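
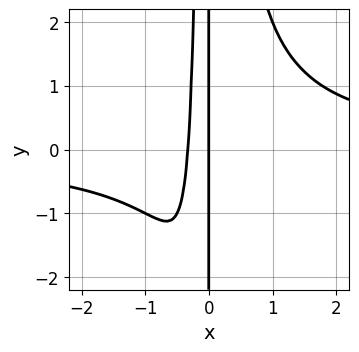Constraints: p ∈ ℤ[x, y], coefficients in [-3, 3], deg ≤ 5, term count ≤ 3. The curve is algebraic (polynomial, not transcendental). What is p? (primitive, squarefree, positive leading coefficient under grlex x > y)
2*x^3*y - 3*x^2 - x

1. The degree is 4 — the shape is more complex than any degree-3 curve.
2. From the visible intercepts: every point of the y-axis in the box is on the curve; it crosses the x-axis at the gridline x = 0.
3. These observations pin down the coefficients.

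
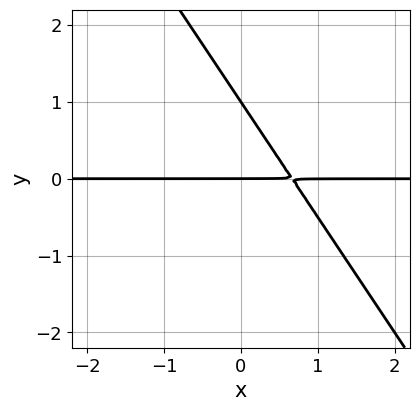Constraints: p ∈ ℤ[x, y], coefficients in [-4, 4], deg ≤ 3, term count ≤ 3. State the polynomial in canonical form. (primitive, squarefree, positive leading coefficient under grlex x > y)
First, the degree is 2 — the shape is more complex than any degree-1 curve.
Then, checking where it meets the axes: the y-axis gridline crossings are at y ∈ {0, 1}; every point of the x-axis in the box is on the curve.
Finally, fitting integer coefficients to these (and the overall shape) gives p.

3*x*y + 2*y^2 - 2*y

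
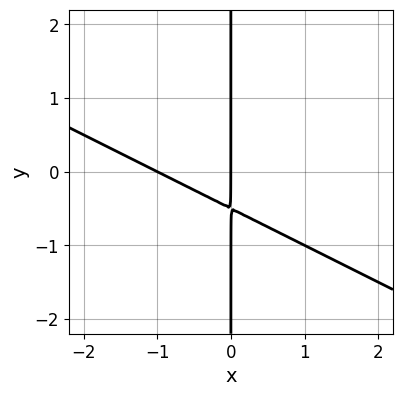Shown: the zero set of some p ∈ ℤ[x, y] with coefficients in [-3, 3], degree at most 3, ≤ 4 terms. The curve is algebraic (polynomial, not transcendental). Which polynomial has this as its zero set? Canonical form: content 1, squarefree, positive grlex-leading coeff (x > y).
x^2 + 2*x*y + x

(a) Degree: a generic line meets the curve in up to 2 points, so deg p = 2.
(b) Reading off the gridlines: the x-axis gridline crossings are at x ∈ {-1, 0}; every point of the y-axis in the box is on the curve.
(c) Fitting integer coefficients to these (and the overall shape) gives p.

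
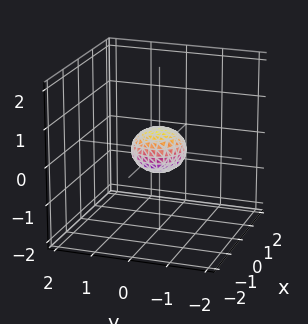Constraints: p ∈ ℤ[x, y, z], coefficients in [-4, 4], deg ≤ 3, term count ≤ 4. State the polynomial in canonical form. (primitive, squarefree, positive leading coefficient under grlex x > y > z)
2*x^2 + 2*y^2 + 3*z^2 - 1

The degree is 2 — bounded and convex; a quadric.
Symmetries: rotational symmetry about the z-axis ⇒ p depends on x, y only through x² + y²; it's symmetric under z → −z, forcing even powers of z.
Reading off the gridlines: a circular section at z = 0 has radius between 0 and 1.
The integer polynomial consistent with all of this is the stated p.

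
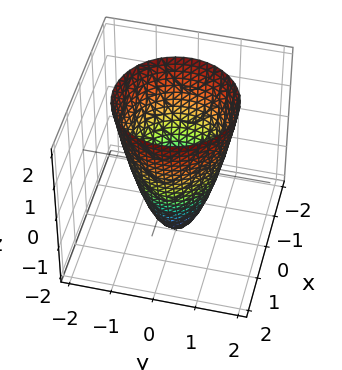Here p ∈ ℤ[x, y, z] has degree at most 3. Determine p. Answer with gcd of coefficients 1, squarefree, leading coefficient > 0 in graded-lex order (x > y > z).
(a) The degree is 2 — no degree-1 surface has this shape.
(b) Symmetries: the surface is invariant under rotation about z: p = q(x² + y², z).
(c) Against the integer gridlines: a circular section at z = -1 has radius between 0 and 1; the x-axis gridline crossings are at x ∈ {-1, 1}; one z-axis crossing is at z = -2; among the integer gridlines, it crosses the y-axis at y ∈ {-1, 1}.
(d) Putting this together gives p.

2*x^2 + 2*y^2 - z - 2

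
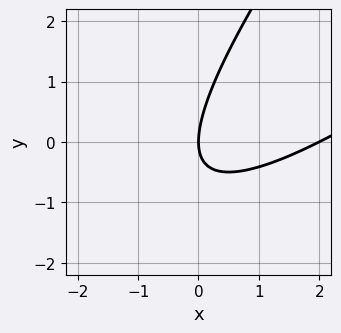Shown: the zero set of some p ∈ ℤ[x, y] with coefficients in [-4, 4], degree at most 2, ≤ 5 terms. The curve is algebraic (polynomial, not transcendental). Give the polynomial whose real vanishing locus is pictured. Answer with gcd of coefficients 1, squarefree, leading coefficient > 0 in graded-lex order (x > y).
First, the degree is 2 — no degree-1 curve has this shape.
Next, from the axis intercepts and sections: the x-axis gridline crossings are at x ∈ {0, 2}; one y-axis crossing is at y = 0.
Finally, these observations pin down the coefficients.

x^2 - 2*x*y + y^2 - 2*x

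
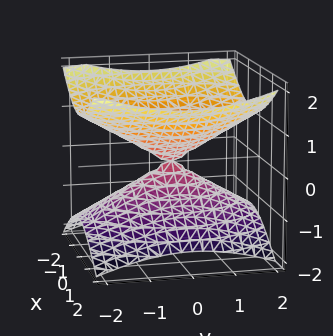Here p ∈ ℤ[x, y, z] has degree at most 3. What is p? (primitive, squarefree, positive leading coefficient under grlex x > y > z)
2*x^2 + y^2 - 3*z^2

1. Degree: two nappes meeting at a single point; a quadric, so deg p = 2.
2. Symmetries: it's symmetric under x → −x, forcing even powers of x; mirror symmetry y ↦ −y ⇒ only even powers of y; mirror symmetry z ↦ −z ⇒ only even powers of z.
3. Reading off the gridlines: it crosses the x-axis at the gridline x = 0; it meets the z-axis at z = 0 (among the integer gridlines); it meets the y-axis at y = 0 (among the integer gridlines).
4. The integer polynomial consistent with all of this is the stated p.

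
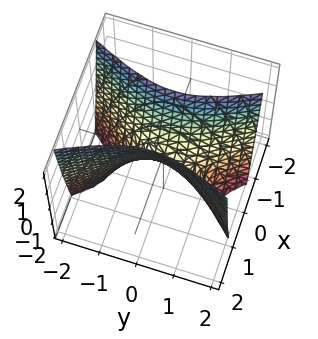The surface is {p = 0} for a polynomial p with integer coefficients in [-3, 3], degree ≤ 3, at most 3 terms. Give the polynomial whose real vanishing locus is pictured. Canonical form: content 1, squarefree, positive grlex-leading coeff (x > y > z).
3*x^2 - y^2 - z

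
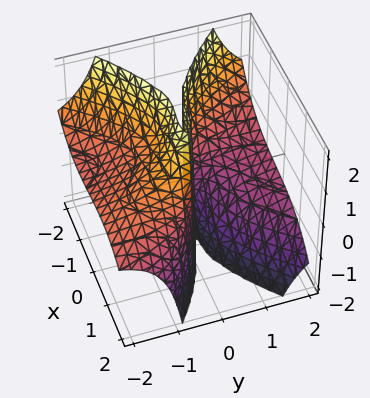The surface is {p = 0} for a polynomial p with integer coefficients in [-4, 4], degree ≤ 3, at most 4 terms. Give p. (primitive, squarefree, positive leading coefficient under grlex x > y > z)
(a) deg p = 3. A generic line meets the surface in up to 3 points.
(b) Checking where it meets the axes: it crosses the y-axis at the gridline y = 0; it meets the x-axis at x = 0 (among the integer gridlines).
(c) Fitting integer coefficients to these (and the overall shape) gives p. Check: (0, 0, -1) on the z-axis lies on the surface, and p(0, 0, -1) = 0. ✓

x^3 + 3*y^2*z + x*y + 2*y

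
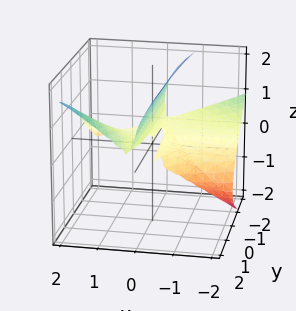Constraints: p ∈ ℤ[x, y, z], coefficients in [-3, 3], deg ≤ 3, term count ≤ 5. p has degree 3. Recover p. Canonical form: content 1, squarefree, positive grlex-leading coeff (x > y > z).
x^2*y - z^3 + x^2 - 3*x*z + z^2

1. The degree is 3 — no degree-2 surface has this shape.
2. From the visible intercepts: the visible y-axis segment lies entirely on the surface; one z-axis crossing is at z = 1.
3. Fitting integer coefficients to these (and the overall shape) gives p.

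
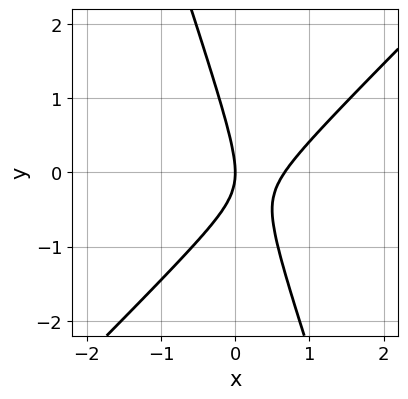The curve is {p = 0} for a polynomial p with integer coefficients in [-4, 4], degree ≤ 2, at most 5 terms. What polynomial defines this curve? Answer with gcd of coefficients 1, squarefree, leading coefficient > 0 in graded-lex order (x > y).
3*x^2 - 2*x*y - y^2 - 2*x

deg p = 2. No degree-1 curve has this shape.
Checking where it meets the axes: it crosses the x-axis at the gridline x = 0; it meets the y-axis at y = 0 (among the integer gridlines).
The integer polynomial consistent with all of this is the stated p.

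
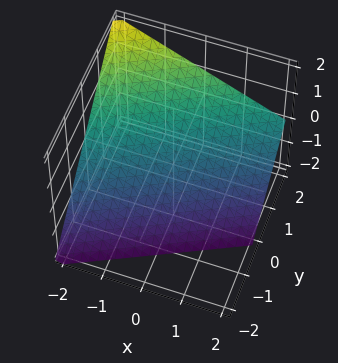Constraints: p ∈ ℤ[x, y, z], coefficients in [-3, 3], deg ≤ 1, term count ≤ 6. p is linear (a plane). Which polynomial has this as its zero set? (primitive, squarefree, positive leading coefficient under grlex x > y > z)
First, deg p = 1. The surface is flat (a plane).
Next, checking where it meets the axes: it crosses the z-axis at the gridline z = -1; one x-axis crossing is at x = -2; it crosses the y-axis at the gridline y = 1.
Finally, solving for integer coefficients yields p as stated.

x - 2*y + 2*z + 2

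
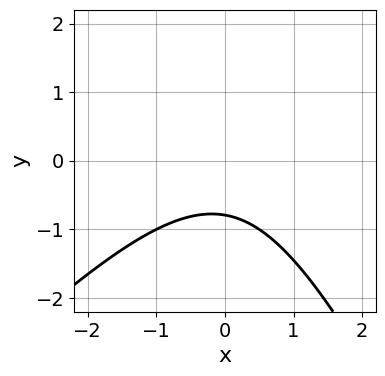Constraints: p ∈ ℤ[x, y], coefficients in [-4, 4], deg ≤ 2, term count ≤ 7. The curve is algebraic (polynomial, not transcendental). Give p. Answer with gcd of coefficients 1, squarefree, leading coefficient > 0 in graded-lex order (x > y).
First, degree: no degree-1 curve has this shape, so deg p = 2.
Then, observable constraints: the curve avoids every integer x-axis point in the box.
Finally, putting this together gives p.

2*x^2 - x*y - y^2 + 3*y + 3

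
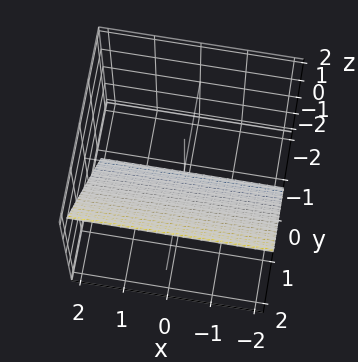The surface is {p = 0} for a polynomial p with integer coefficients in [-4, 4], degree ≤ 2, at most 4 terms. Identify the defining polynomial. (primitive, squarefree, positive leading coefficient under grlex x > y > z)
3*y - 2*z - 2

First, the degree is 1 — the surface is flat (a plane).
Then, observable constraints: the surface avoids every integer x-axis point in the box; it meets the z-axis at z = -1 (among the integer gridlines).
Finally, matching integer coefficients to the picture gives p.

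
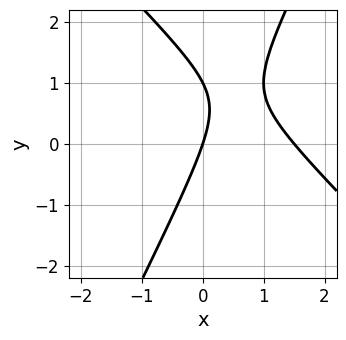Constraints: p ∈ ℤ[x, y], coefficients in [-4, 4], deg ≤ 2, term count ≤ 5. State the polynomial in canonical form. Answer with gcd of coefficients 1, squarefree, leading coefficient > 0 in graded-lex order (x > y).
(a) deg p = 2. The shape is more complex than any degree-1 curve.
(b) Against the integer gridlines: among the integer gridlines, it crosses the y-axis at y ∈ {0, 1}; it meets the x-axis at x = 0 (among the integer gridlines).
(c) These observations pin down the coefficients.

2*x^2 + x*y - y^2 - 3*x + y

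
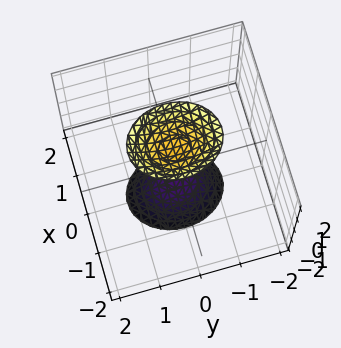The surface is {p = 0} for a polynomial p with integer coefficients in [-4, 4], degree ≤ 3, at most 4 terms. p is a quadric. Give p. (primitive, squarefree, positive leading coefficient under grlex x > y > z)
3*x^2 + 2*y^2 - z^2 + 2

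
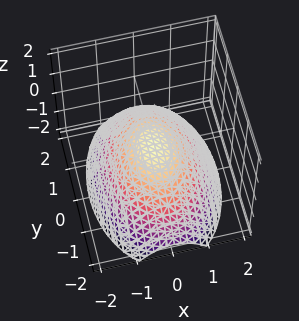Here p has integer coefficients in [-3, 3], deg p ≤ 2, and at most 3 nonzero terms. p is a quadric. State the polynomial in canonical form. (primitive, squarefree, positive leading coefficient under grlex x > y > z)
2*x^2 + y^2 + 3*z

The degree is 2 — a paraboloid; a quadric.
Symmetries: it's symmetric under x → −x, forcing even powers of x; the y ↦ −y reflection is a symmetry, so y appears only in even powers.
Observable constraints: one y-axis crossing is at y = 0; it meets the x-axis at x = 0 (among the integer gridlines); it meets the z-axis at z = 0 (among the integer gridlines).
Matching integer coefficients to the picture gives p.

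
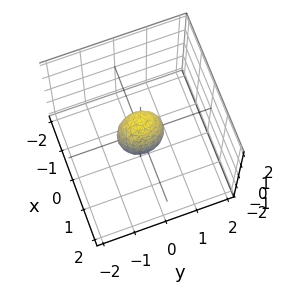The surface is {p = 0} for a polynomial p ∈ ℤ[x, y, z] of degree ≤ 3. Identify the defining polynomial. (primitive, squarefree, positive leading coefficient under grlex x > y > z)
3*x^2 + 2*y^2 + z^2 - 1

1. The degree is 2 — bounded and convex; a quadric.
2. Symmetries: it's symmetric under z → −z, forcing even powers of z; mirror symmetry x ↦ −x ⇒ only even powers of x; it's symmetric under y → −y, forcing even powers of y.
3. From the axis intercepts and sections: the z-axis gridline crossings are at z ∈ {-1, 1}.
4. Solving for integer coefficients yields p as stated.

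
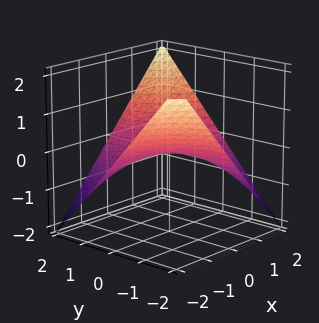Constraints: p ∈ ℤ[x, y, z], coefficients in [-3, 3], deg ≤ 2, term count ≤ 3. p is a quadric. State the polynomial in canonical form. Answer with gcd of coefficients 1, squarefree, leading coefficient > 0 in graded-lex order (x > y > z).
deg p = 2.
From the visible intercepts: every point of the x-axis in the box is on the surface; the visible y-axis segment lies entirely on the surface; one z-axis crossing is at z = 0.
The integer polynomial consistent with all of this is the stated p.

x*y - 2*z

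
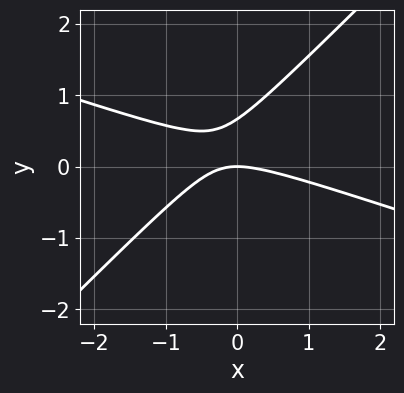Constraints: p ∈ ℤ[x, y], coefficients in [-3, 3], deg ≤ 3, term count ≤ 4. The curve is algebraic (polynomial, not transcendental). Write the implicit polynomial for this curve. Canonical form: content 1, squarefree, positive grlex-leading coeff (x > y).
x^2 + 2*x*y - 3*y^2 + 2*y

1. deg p = 2. The shape is more complex than any degree-1 curve.
2. From the visible intercepts: it meets the y-axis at y = 0 (among the integer gridlines); one x-axis crossing is at x = 0.
3. Putting this together gives p.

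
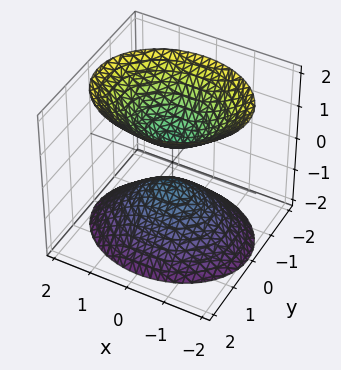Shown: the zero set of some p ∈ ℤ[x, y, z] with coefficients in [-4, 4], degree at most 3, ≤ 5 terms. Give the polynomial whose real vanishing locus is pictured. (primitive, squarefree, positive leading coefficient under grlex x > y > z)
2*x^2 + 3*y^2 - 2*z^2 + 1

First, there are 2 components.
Next, deg p = 2.
Next, symmetries: mirror symmetry y ↦ −y ⇒ only even powers of y; it's symmetric under x → −x, forcing even powers of x; it's symmetric under z → −z, forcing even powers of z.
Then, from the visible intercepts: it misses every integer gridline on the y-axis; no x-intercept at any integer in the box.
Finally, together with the visible shape, these determine p as stated.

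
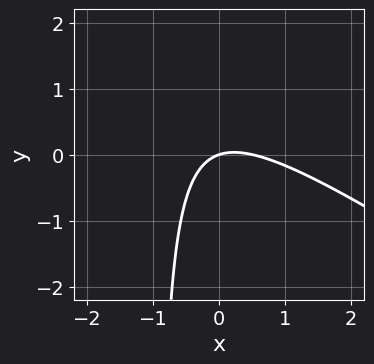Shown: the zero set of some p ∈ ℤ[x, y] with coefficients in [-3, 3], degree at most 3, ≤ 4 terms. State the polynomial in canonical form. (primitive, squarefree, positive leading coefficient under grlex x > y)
2*x^2 + 3*x*y - x + 3*y

(a) deg p = 2. A generic line meets the curve in up to 2 points.
(b) Against the integer gridlines: it crosses the y-axis at the gridline y = 0; it crosses the x-axis at the gridline x = 0.
(c) Together with the visible shape, these determine p as stated.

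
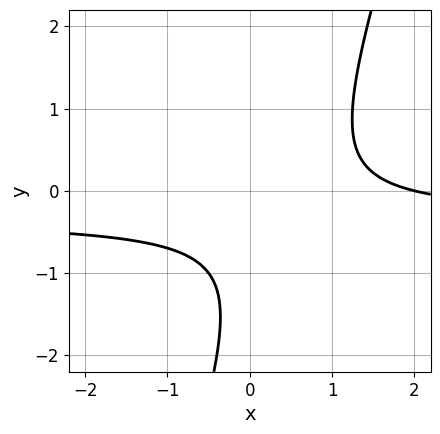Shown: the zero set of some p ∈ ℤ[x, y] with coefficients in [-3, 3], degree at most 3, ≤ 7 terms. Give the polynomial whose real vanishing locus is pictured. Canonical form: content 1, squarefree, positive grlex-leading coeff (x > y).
3*x*y - y^2 + x - 2*y - 2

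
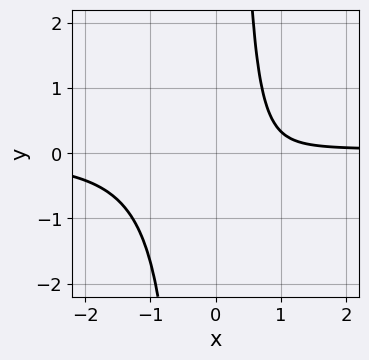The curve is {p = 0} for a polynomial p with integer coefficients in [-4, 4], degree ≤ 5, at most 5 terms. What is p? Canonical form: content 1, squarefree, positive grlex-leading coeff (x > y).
3*x^3*y - x^2 + 2*x - 2

First, the degree is 4 — a generic line meets the curve in up to 4 points.
Then, reading off the gridlines: the curve avoids every integer y-axis point in the box; the curve avoids every integer x-axis point in the box.
Finally, together with the visible shape, these determine p as stated.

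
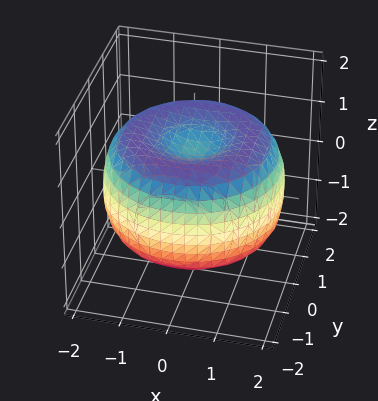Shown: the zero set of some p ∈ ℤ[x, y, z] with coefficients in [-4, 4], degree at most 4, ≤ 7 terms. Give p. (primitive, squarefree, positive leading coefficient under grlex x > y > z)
First, degree: a generic line meets the surface in up to 4 points, so deg p = 4.
Then, symmetry: every cross-section ⟂ z is a circle, so x, y appear only via x² + y².
Next, checking where it meets the axes: a circular section at z = -1 has radius between 0 and 1.
Finally, matching integer coefficients to the picture gives p.

x^4 + 2*x^2*y^2 + y^4 - 3*x^2 - 3*y^2 + 3*z^2 - 2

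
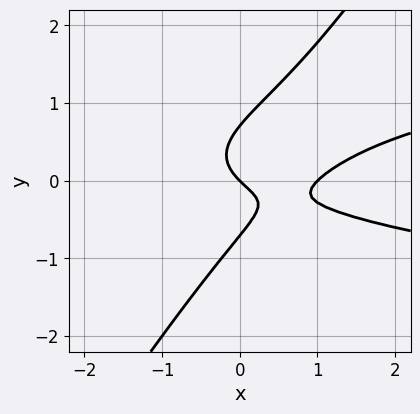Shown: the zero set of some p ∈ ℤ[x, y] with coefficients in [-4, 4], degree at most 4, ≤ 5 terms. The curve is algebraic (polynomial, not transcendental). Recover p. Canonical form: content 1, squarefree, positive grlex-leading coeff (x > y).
3*x*y^2 - 2*y^3 - x^2 + x + y

First, deg p = 3. A generic line meets the curve in up to 3 points.
Next, reading off the gridlines: it crosses the y-axis at the gridline y = 0; among the integer gridlines, it crosses the x-axis at x ∈ {0, 1}.
Finally, matching integer coefficients to the picture gives p.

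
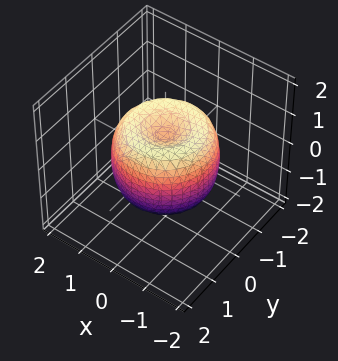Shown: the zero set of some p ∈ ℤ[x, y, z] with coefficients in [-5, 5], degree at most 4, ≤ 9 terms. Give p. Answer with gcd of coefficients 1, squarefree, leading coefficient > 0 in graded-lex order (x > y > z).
deg p = 4. The shape is more complex than any degree-3 surface.
By symmetry, the surface is invariant under rotation about z: p = q(x² + y², z).
Reading off the gridlines: a circular section at z = 0 has radius between 1 and 2.
Assembling these constraints gives the stated polynomial.

2*x^4 + 4*x^2*y^2 + 2*y^4 - 3*x^2 - 3*y^2 + 2*z^2 - 1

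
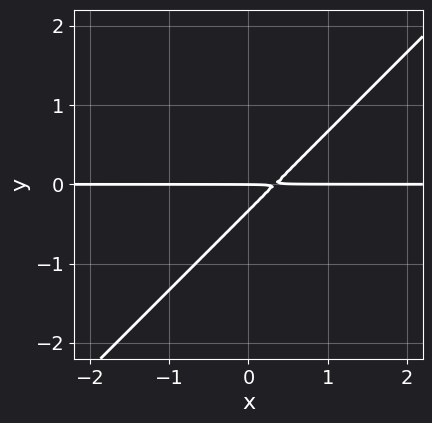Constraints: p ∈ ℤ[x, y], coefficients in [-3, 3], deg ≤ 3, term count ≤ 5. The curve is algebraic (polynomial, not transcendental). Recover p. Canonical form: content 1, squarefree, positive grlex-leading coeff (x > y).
3*x*y - 3*y^2 - y

Degree: no degree-1 curve has this shape, so deg p = 2.
From the visible intercepts: the visible x-axis segment lies entirely on the curve; one y-axis crossing is at y = 0.
Matching integer coefficients to the picture gives p.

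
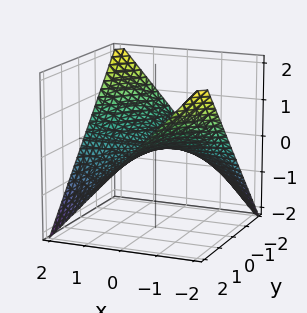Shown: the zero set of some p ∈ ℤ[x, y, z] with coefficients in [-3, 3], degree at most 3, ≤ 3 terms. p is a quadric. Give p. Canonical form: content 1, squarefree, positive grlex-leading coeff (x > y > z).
x*y + 2*z

First, the degree is 2 — a saddle surface; a quadric.
Next, from the axis intercepts and sections: the visible y-axis segment lies entirely on the surface; one z-axis crossing is at z = 0; the visible x-axis segment lies entirely on the surface.
Finally, the integer polynomial consistent with all of this is the stated p.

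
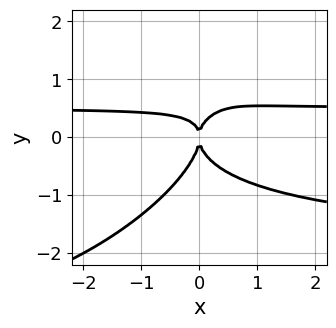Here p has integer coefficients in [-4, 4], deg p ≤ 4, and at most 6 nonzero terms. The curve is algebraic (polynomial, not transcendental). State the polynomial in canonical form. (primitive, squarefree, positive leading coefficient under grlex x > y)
2*x^2*y^2 - 3*x*y^3 + 3*y^4 + 3*x^2*y - 2*x^2

(a) The degree is 4 — a generic line meets the curve in up to 4 points.
(b) Reading off the gridlines: it crosses the y-axis at the gridline y = 0; one x-axis crossing is at x = 0.
(c) Matching integer coefficients to the picture gives p.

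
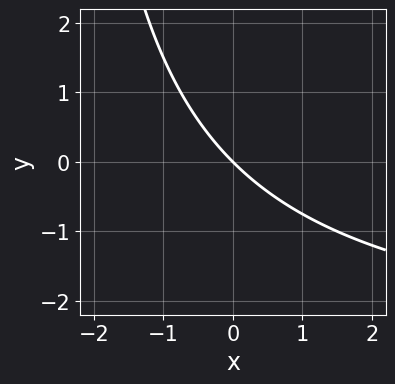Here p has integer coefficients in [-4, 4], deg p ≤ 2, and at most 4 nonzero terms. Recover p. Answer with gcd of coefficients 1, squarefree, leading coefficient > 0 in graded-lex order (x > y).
First, the degree is 2 — no degree-1 curve has this shape.
Then, from the visible intercepts: it meets the y-axis at y = 0 (among the integer gridlines); it meets the x-axis at x = 0 (among the integer gridlines).
Finally, these observations pin down the coefficients.

x*y + 3*x + 3*y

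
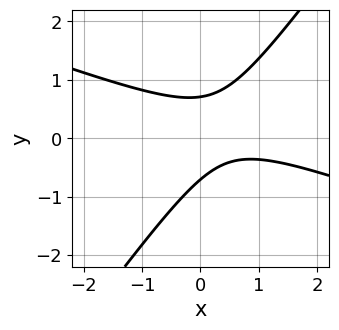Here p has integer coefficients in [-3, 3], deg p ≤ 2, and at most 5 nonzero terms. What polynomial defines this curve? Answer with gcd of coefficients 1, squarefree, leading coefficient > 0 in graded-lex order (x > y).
x^2 + 2*x*y - 2*y^2 - x + 1

Degree: no degree-1 curve has this shape, so deg p = 2.
From the visible intercepts: the curve avoids every integer x-axis point in the box.
Matching integer coefficients to the picture gives p.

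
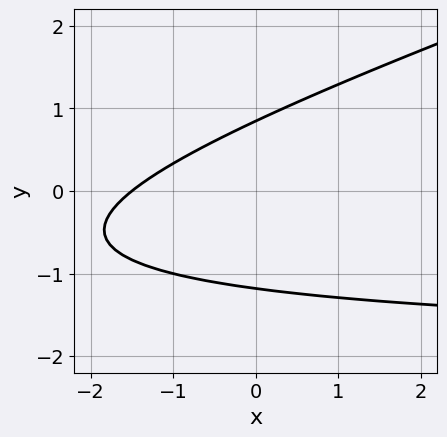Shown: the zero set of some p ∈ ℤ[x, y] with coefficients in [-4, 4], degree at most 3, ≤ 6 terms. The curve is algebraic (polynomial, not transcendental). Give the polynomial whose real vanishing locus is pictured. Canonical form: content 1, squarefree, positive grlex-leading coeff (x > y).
deg p = 2. The shape is more complex than any degree-1 curve.
Putting this together gives p.

x*y - 3*y^2 + 2*x - y + 3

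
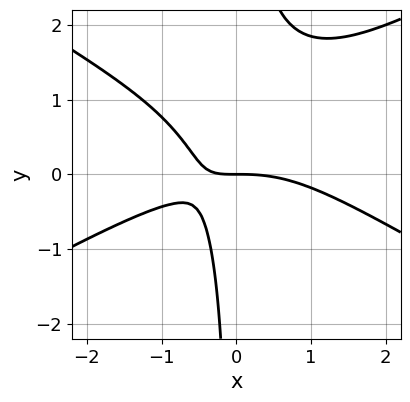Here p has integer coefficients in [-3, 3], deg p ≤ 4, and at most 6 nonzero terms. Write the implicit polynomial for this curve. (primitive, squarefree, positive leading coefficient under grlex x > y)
x^3 - 3*x*y^2 + 3*x*y + 2*y

First, degree: the shape is more complex than any degree-2 curve, so deg p = 3.
Then, against the integer gridlines: one y-axis crossing is at y = 0; one x-axis crossing is at x = 0.
Finally, together with the visible shape, these determine p as stated.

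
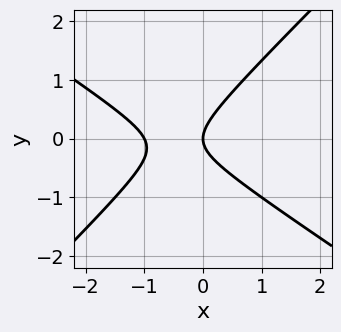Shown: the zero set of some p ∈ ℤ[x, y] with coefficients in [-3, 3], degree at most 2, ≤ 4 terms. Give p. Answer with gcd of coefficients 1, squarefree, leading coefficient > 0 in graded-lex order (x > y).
deg p = 2.
Checking where it meets the axes: it meets the y-axis at y = 0 (among the integer gridlines); among the integer gridlines, it crosses the x-axis at x ∈ {-1, 0}.
Fitting integer coefficients to these (and the overall shape) gives p.

2*x^2 + x*y - 3*y^2 + 2*x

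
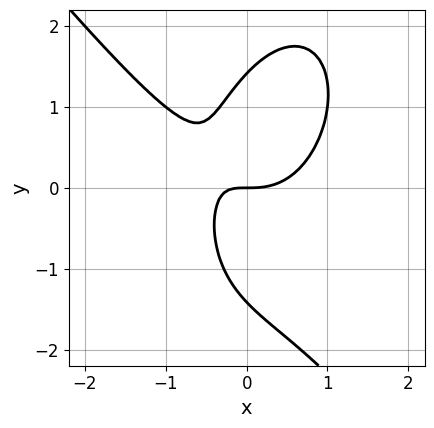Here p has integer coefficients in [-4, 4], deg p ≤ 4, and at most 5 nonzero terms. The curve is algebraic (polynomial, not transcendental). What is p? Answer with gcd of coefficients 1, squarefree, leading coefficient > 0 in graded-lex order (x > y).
3*x^3 + x^2*y + y^3 - 3*x*y - 2*y

(a) The degree is 3 — no degree-2 curve has this shape.
(b) From the axis intercepts and sections: one y-axis crossing is at y = 0; one x-axis crossing is at x = 0.
(c) Assembling these constraints gives the stated polynomial.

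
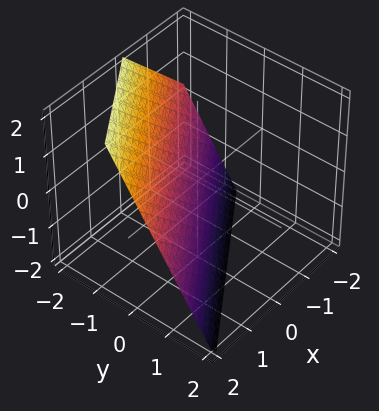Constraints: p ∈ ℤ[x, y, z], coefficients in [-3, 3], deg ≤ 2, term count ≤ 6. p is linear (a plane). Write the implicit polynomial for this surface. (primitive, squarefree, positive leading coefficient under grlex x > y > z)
The degree is 1 — the surface is flat (a plane).
Checking where it meets the axes: it crosses the x-axis at the gridline x = 1; it crosses the z-axis at the gridline z = -1.
Matching integer coefficients to the picture gives p.

2*x - 3*y - 2*z - 2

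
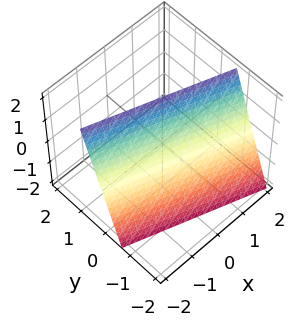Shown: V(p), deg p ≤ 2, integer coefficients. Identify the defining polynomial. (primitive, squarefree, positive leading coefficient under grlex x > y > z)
x + 3*y - z + 2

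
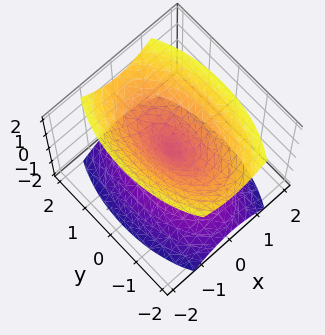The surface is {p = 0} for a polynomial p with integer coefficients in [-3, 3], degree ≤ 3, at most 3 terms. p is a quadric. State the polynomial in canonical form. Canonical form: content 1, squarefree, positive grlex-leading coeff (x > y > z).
The picture has 2 separate pieces. Treating them together as one polynomial.
The degree is 2 — a double cone through the origin; a quadric.
Symmetries: mirror symmetry z ↦ −z ⇒ only even powers of z; the x ↦ −x reflection is a symmetry, so x appears only in even powers; it's symmetric under y → −y, forcing even powers of y.
Checking where it meets the axes: one y-axis crossing is at y = 0; one x-axis crossing is at x = 0; it crosses the z-axis at the gridline z = 0.
The integer polynomial consistent with all of this is the stated p.

3*x^2 + y^2 - 2*z^2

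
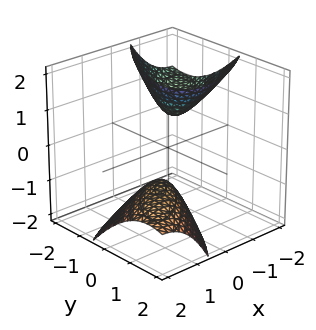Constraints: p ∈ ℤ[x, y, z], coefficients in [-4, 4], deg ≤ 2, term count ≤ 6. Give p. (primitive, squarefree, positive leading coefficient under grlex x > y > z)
2*x^2 - 3*x*y + 2*x*z + 2*y^2 - z^2 + 1

The picture has 2 separate pieces.
deg p = 2.
From the visible intercepts: among the integer gridlines, it crosses the z-axis at z ∈ {-1, 1}; the surface avoids every integer y-axis point in the box.
Together with the visible shape, these determine p as stated.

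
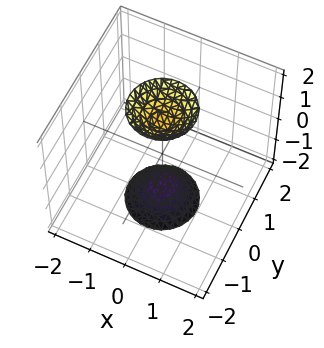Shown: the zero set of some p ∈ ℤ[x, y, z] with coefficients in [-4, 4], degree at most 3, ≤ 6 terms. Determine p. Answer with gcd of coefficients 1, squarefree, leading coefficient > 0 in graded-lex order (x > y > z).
3*x^2 + 3*y^2 - z^2 + 2

1. There are 2 components.
2. The degree is 2 — two separate bowl-shaped sheets opening away from each other; a quadric.
3. Symmetries: the z-axis is an axis of rotation, so x and y enter only as x² + y²; it's symmetric under z → −z, forcing even powers of z.
4. Against the integer gridlines: no y-intercept at any integer in the box; the surface avoids every integer x-axis point in the box; a circular section at z = 2 has radius between 0 and 1.
5. Together with the visible shape, these determine p as stated.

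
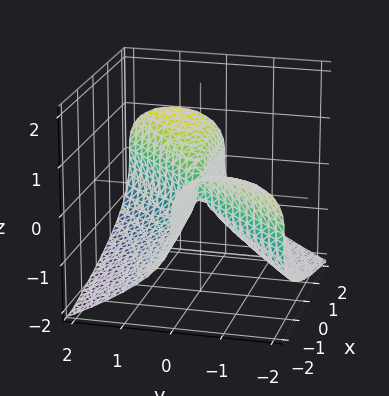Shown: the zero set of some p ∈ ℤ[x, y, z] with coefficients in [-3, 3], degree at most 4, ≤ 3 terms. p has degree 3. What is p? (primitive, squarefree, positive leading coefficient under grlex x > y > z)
z^3 - x*y + y^2

First, deg p = 3.
Next, against the integer gridlines: the visible x-axis segment lies entirely on the surface; it crosses the y-axis at the gridline y = 0.
Finally, fitting integer coefficients to these (and the overall shape) gives p.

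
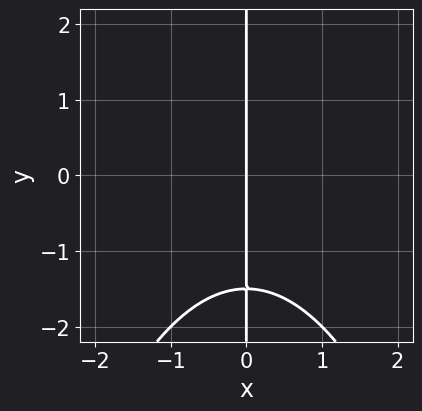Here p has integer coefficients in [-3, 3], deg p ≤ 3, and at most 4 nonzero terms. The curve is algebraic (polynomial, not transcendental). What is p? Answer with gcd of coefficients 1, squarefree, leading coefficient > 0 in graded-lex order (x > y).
1. The degree is 3 — the shape is more complex than any degree-2 curve.
2. Observable constraints: one x-axis crossing is at x = 0; the visible y-axis segment lies entirely on the curve.
3. Putting this together gives p.

x^3 + 2*x*y + 3*x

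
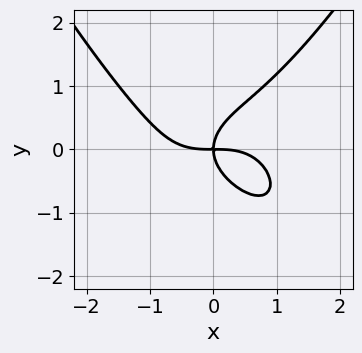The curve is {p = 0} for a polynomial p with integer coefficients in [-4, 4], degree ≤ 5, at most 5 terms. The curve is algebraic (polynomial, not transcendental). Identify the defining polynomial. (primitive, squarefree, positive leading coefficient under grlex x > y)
x^4 - 2*y^3 + 2*x*y

1. Degree: a generic line meets the curve in up to 4 points, so deg p = 4.
2. Reading off the gridlines: it crosses the y-axis at the gridline y = 0; it meets the x-axis at x = 0 (among the integer gridlines).
3. Assembling these constraints gives the stated polynomial.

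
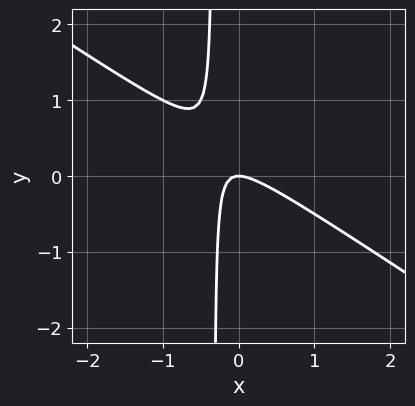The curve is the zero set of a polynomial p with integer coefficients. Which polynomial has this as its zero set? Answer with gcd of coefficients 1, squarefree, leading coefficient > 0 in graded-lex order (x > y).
2*x^2 + 3*x*y + y

1. The degree is 2 — no degree-1 curve has this shape.
2. From the visible intercepts: it meets the y-axis at y = 0 (among the integer gridlines); it crosses the x-axis at the gridline x = 0.
3. Matching integer coefficients to the picture gives p.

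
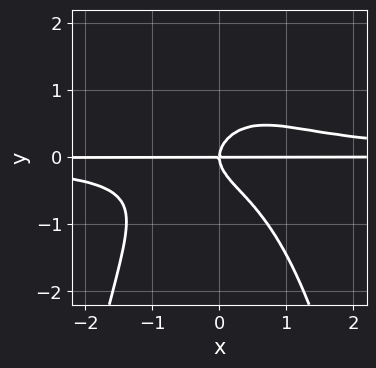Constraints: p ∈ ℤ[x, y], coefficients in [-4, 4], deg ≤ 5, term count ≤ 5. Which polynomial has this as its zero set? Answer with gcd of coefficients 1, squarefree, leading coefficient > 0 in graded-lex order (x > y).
3*x^2*y^2 + 3*y^3 - 2*x*y

(a) The degree is 4 — no degree-3 curve has this shape.
(b) From the axis intercepts and sections: the visible x-axis segment lies entirely on the curve; it crosses the y-axis at the gridline y = 0.
(c) Solving for integer coefficients yields p as stated.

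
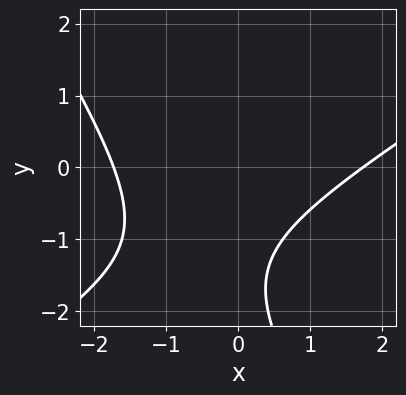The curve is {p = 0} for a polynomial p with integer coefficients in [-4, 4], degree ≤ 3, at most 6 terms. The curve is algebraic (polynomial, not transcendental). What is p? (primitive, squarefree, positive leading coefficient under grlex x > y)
x^2 - x*y - y^2 - 3*y - 3

(a) deg p = 2. The shape is more complex than any degree-1 curve.
(b) From the visible intercepts: the curve avoids every integer y-axis point in the box.
(c) The integer polynomial consistent with all of this is the stated p.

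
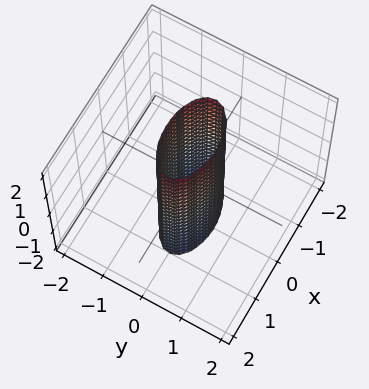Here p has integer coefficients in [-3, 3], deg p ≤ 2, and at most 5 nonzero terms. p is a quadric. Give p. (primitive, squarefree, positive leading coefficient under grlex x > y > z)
1. deg p = 2. A cylinder; a quadric.
2. Symmetries: mirror symmetry y ↦ −y ⇒ only even powers of y; the z ↦ −z reflection is a symmetry, so z appears only in even powers; the x ↦ −x reflection is a symmetry, so x appears only in even powers.
3. Reading off the gridlines: no z-intercept at any integer in the box; the x-axis gridline crossings are at x ∈ {-1, 1}.
4. Fitting integer coefficients to these (and the overall shape) gives p.

x^2 + 3*y^2 - 1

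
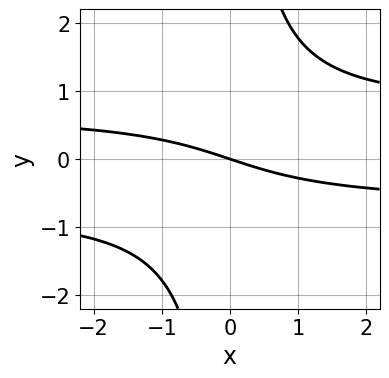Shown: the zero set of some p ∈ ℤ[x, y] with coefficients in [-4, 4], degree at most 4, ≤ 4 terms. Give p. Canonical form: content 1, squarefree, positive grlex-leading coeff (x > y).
2*x*y^2 - x - 3*y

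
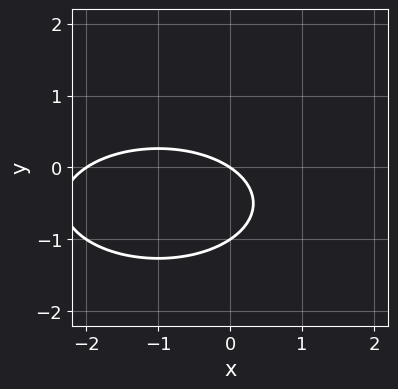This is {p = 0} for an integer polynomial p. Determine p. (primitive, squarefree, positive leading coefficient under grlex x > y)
x^2 + 3*y^2 + 2*x + 3*y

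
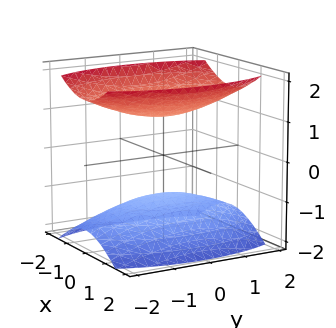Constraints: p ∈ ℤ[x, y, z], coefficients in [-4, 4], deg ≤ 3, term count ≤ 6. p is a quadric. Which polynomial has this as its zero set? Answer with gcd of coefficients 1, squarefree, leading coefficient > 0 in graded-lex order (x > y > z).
First, I count 2 distinct pieces.
Then, degree: two sheets facing apart; a quadric, so deg p = 2.
Then, symmetries: mirror symmetry y ↦ −y ⇒ only even powers of y; it's symmetric under z → −z, forcing even powers of z; mirror symmetry x ↦ −x ⇒ only even powers of x.
Then, observable constraints: the z-axis gridline crossings are at z ∈ {-1, 1}; it misses every integer gridline on the x-axis; the surface avoids every integer y-axis point in the box.
Finally, matching integer coefficients to the picture gives p.

3*x^2 + y^2 - 3*z^2 + 3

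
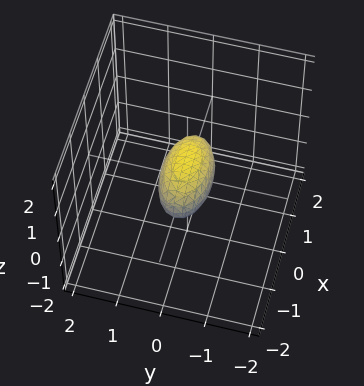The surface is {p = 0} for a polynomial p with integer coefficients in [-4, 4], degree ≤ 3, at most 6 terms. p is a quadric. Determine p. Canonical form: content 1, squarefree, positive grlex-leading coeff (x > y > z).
1. deg p = 2. A closed, bounded, convex surface; a quadric.
2. Symmetries: the x ↦ −x reflection is a symmetry, so x appears only in even powers; mirror symmetry z ↦ −z ⇒ only even powers of z; the y ↦ −y reflection is a symmetry, so y appears only in even powers.
3. From the axis intercepts and sections: among the integer gridlines, it crosses the x-axis at x ∈ {-1, 1}.
4. Matching integer coefficients to the picture gives p.

x^2 + 3*y^2 + 2*z^2 - 1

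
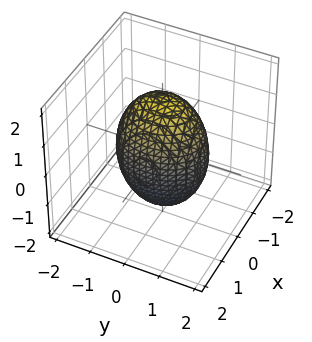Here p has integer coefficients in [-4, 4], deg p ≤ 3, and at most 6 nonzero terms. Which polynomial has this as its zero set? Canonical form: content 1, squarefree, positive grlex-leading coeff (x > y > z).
3*x^2 + 2*y^2 + z^2 - 3

Degree: a closed, bounded, convex surface; a quadric, so deg p = 2.
Symmetries: the z ↦ −z reflection is a symmetry, so z appears only in even powers; the y ↦ −y reflection is a symmetry, so y appears only in even powers; it's symmetric under x → −x, forcing even powers of x.
From the axis intercepts and sections: the x-axis gridline crossings are at x ∈ {-1, 1}.
Matching integer coefficients to the picture gives p.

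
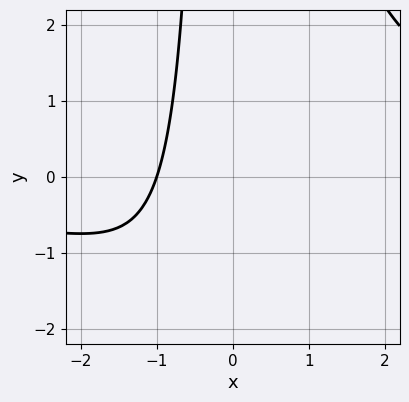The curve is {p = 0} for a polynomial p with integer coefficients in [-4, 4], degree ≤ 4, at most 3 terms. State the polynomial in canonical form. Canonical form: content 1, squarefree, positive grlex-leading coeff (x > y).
1. Degree: the shape is more complex than any degree-2 curve, so deg p = 3.
2. Checking where it meets the axes: it meets the x-axis at x = -1 (among the integer gridlines); the curve avoids every integer y-axis point in the box.
3. Assembling these constraints gives the stated polynomial.

x^2*y - 3*x - 3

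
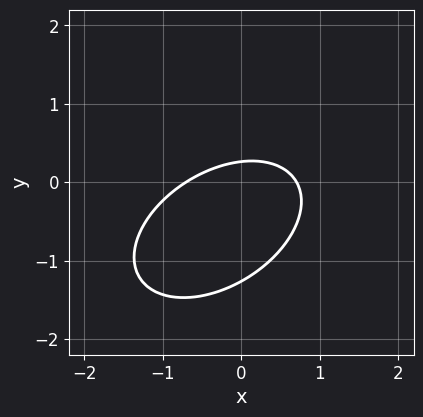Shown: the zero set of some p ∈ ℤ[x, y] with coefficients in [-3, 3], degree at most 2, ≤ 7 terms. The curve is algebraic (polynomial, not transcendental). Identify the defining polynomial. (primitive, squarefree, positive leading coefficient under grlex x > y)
1. The degree is 2 — no degree-1 curve has this shape.
2. Solving for integer coefficients yields p as stated.

2*x^2 - 2*x*y + 3*y^2 + 3*y - 1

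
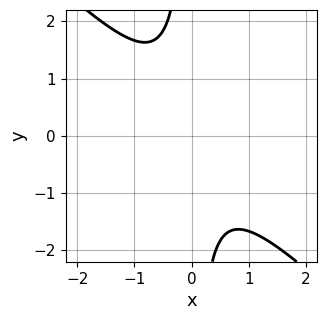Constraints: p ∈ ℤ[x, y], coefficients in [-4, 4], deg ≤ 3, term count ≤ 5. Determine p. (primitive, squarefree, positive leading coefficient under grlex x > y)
3*x^2 + 3*x*y + 2

The degree is 2 — no degree-1 curve has this shape.
Observable constraints: it misses every integer gridline on the x-axis; it misses every integer gridline on the y-axis.
Putting this together gives p.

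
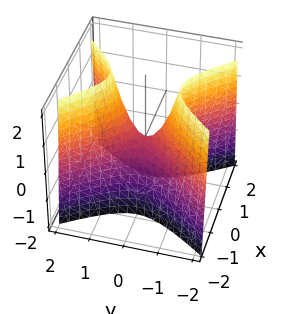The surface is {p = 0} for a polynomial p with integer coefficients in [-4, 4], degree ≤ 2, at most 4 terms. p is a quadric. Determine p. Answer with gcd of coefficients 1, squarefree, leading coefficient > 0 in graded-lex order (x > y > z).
First, degree: a hyperbolic paraboloid; a quadric, so deg p = 2.
Then, symmetries: mirror symmetry y ↦ −y ⇒ only even powers of y; mirror symmetry x ↦ −x ⇒ only even powers of x.
Next, reading off the gridlines: it meets the z-axis at z = 0 (among the integer gridlines); one y-axis crossing is at y = 0; it meets the x-axis at x = 0 (among the integer gridlines).
Finally, assembling these constraints gives the stated polynomial.

3*x^2 - 2*y^2 + z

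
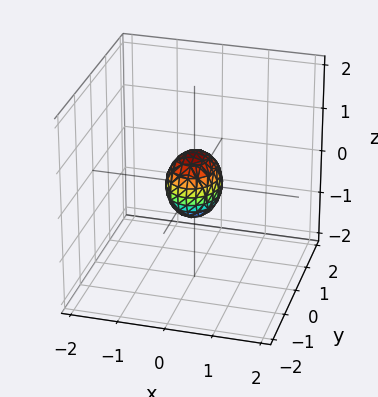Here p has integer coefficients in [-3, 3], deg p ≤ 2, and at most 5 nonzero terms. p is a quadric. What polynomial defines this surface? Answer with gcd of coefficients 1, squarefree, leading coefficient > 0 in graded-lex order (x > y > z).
3*x^2 + 2*y^2 + 2*z^2 - 1

1. The degree is 2 — a closed, bounded, convex surface; a quadric.
2. Symmetries: mirror symmetry z ↦ −z ⇒ only even powers of z; the y ↦ −y reflection is a symmetry, so y appears only in even powers; it's symmetric under x → −x, forcing even powers of x.
3. The integer polynomial consistent with all of this is the stated p.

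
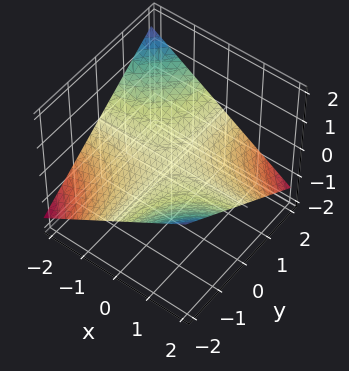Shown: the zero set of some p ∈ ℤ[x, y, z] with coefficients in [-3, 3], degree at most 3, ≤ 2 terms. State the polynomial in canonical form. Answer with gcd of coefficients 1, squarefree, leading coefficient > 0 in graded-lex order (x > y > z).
(a) Degree: a saddle surface; a quadric, so deg p = 2.
(b) From the axis intercepts and sections: every point of the y-axis in the box is on the surface; the visible x-axis segment lies entirely on the surface.
(c) Fitting integer coefficients to these (and the overall shape) gives p.

x*y + 3*z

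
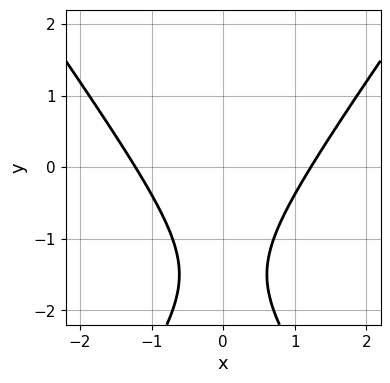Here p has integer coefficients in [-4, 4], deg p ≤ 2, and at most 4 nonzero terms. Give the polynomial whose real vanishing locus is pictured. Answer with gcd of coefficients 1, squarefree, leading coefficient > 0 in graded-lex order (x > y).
2*x^2 - y^2 - 3*y - 3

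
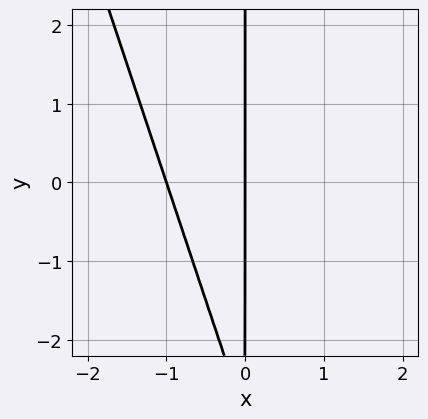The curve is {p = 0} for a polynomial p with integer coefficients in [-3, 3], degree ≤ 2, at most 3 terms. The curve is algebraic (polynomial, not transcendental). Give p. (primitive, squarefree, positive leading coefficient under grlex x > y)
3*x^2 + x*y + 3*x

(a) deg p = 2. No degree-1 curve has this shape.
(b) From the axis intercepts and sections: the visible y-axis segment lies entirely on the curve; the x-axis gridline crossings are at x ∈ {-1, 0}.
(c) These observations pin down the coefficients.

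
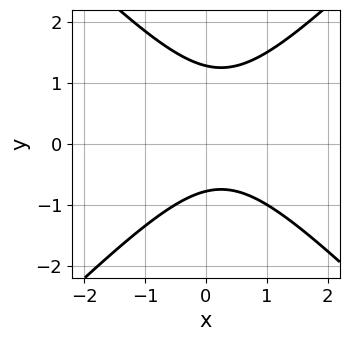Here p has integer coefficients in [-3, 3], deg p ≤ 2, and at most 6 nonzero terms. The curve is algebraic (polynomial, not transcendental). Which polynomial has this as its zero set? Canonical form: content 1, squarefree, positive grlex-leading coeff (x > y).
2*x^2 - 2*y^2 - x + y + 2

First, deg p = 2. A generic line meets the curve in up to 2 points.
Next, reading off the gridlines: the curve avoids every integer x-axis point in the box.
Finally, putting this together gives p.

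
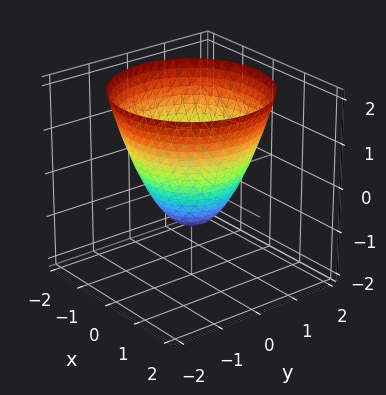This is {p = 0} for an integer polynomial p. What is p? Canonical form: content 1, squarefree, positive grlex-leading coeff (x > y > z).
x^2 + y^2 - z - 1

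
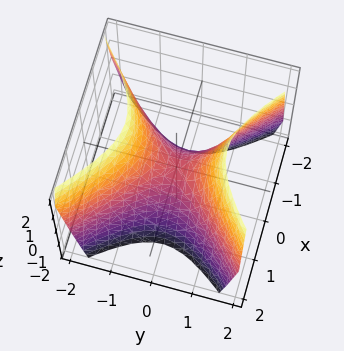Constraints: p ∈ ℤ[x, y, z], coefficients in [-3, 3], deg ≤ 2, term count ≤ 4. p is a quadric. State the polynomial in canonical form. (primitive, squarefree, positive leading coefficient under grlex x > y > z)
3*x^2 - 3*y^2 + 2*z

First, deg p = 2.
Then, symmetries: it's symmetric under x → −x, forcing even powers of x; the y ↦ −y reflection is a symmetry, so y appears only in even powers.
Next, checking where it meets the axes: it crosses the x-axis at the gridline x = 0; it crosses the z-axis at the gridline z = 0; it crosses the y-axis at the gridline y = 0.
Finally, matching integer coefficients to the picture gives p.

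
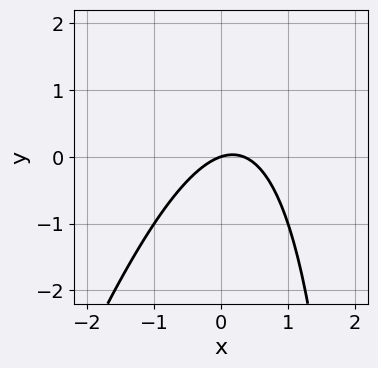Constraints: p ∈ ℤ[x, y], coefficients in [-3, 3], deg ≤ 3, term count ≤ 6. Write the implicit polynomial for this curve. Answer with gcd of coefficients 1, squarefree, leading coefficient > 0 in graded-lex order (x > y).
3*x^2 - x*y - x + 3*y

The degree is 2 — no degree-1 curve has this shape.
From the visible intercepts: it meets the x-axis at x = 0 (among the integer gridlines); one y-axis crossing is at y = 0.
These observations pin down the coefficients.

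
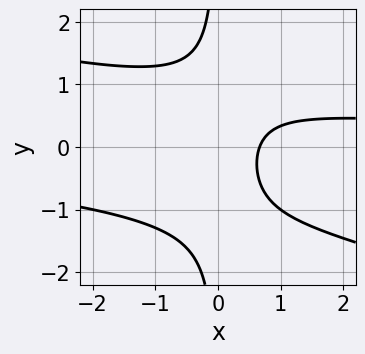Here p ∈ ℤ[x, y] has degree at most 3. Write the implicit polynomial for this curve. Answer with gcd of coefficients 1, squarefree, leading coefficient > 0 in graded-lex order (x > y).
First, deg p = 3. No degree-2 curve has this shape.
Next, from the axis intercepts and sections: it misses every integer gridline on the y-axis.
Finally, the integer polynomial consistent with all of this is the stated p.

x^2*y + 3*x*y^2 + x*y - 3*x + 2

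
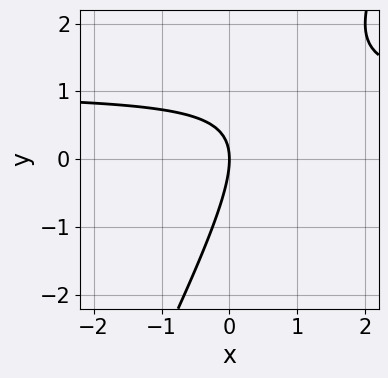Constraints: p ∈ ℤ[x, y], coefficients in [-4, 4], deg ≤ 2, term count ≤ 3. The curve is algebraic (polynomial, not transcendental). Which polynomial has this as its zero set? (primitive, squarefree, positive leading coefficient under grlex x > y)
First, the degree is 2 — a generic line meets the curve in up to 2 points.
Then, observable constraints: one y-axis crossing is at y = 0; one x-axis crossing is at x = 0.
Finally, together with the visible shape, these determine p as stated.

2*x*y - y^2 - 2*x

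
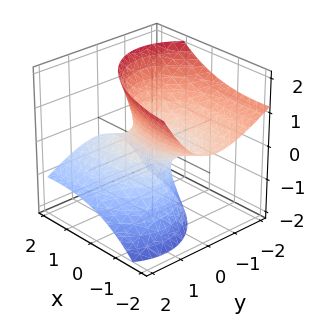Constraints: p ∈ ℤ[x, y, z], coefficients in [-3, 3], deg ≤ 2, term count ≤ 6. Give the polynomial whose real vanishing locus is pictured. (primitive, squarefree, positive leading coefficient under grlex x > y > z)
x^2 + 3*x*z + 3*y^2 + 3*y*z - 2*z^2 - 1

(a) deg p = 2.
(b) Observable constraints: it misses every integer gridline on the z-axis; among the integer gridlines, it crosses the x-axis at x ∈ {-1, 1}.
(c) Solving for integer coefficients yields p as stated.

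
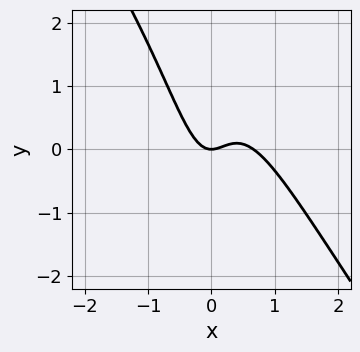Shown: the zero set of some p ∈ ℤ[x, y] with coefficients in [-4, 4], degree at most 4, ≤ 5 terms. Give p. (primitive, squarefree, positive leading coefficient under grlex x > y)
3*x^3 + 2*x^2*y - 2*x^2 + y

First, degree: a generic line meets the curve in up to 3 points, so deg p = 3.
Then, observable constraints: it meets the y-axis at y = 0 (among the integer gridlines); it meets the x-axis at x = 0 (among the integer gridlines).
Finally, these observations pin down the coefficients.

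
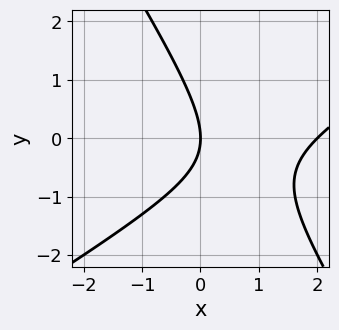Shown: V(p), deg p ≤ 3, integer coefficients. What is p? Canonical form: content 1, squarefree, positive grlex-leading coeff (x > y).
x^2 - x*y - y^2 - 2*x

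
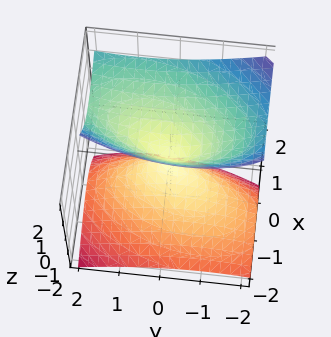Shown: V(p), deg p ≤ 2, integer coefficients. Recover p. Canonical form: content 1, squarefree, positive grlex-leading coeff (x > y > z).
1. The degree is 2 — the shape is more complex than any degree-1 surface.
2. Reading off the gridlines: one x-axis crossing is at x = 0; it crosses the z-axis at the gridline z = 0.
3. Assembling these constraints gives the stated polynomial.

3*x^2 - x*y - 3*x*z + y^2 - 2*z^2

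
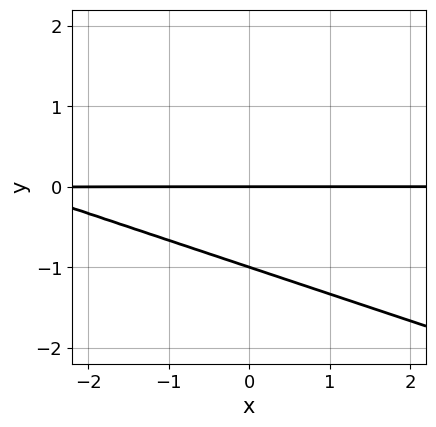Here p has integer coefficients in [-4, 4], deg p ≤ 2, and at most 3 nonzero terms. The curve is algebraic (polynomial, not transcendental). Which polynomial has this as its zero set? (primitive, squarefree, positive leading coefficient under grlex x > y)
Degree: a generic line meets the curve in up to 2 points, so deg p = 2.
Checking where it meets the axes: among the integer gridlines, it crosses the y-axis at y ∈ {-1, 0}; every point of the x-axis in the box is on the curve.
The integer polynomial consistent with all of this is the stated p.

x*y + 3*y^2 + 3*y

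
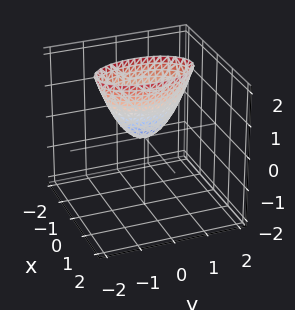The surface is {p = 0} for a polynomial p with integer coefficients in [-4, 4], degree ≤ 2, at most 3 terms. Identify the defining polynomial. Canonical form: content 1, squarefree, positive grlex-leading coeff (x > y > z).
First, deg p = 2.
Next, symmetries: mirror symmetry x ↦ −x ⇒ only even powers of x; the y ↦ −y reflection is a symmetry, so y appears only in even powers.
Then, against the integer gridlines: one y-axis crossing is at y = 0; it crosses the z-axis at the gridline z = 0; one x-axis crossing is at x = 0.
Finally, fitting integer coefficients to these (and the overall shape) gives p.

3*x^2 + y^2 - z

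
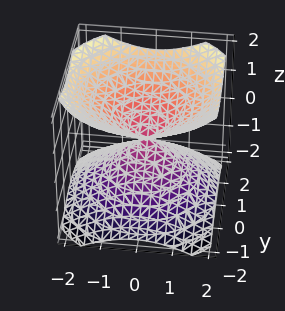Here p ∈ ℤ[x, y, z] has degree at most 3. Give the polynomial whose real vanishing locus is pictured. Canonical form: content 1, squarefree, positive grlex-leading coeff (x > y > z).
2*x^2 + 2*y^2 - 3*z^2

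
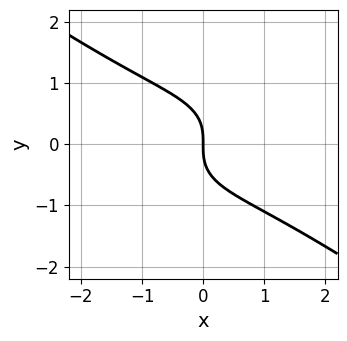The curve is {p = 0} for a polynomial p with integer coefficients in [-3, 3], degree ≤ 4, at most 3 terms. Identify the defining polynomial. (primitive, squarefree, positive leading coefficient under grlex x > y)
x^3 + 3*y^3 + 3*x

First, degree: no degree-2 curve has this shape, so deg p = 3.
Next, reading off the gridlines: it crosses the x-axis at the gridline x = 0; it meets the y-axis at y = 0 (among the integer gridlines).
Finally, solving for integer coefficients yields p as stated.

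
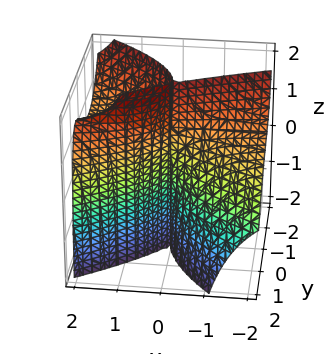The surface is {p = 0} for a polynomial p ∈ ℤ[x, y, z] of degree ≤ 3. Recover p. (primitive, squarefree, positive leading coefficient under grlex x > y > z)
First, the degree is 3 — no degree-2 surface has this shape.
Then, against the integer gridlines: one y-axis crossing is at y = 0; the visible z-axis segment lies entirely on the surface; one x-axis crossing is at x = 0.
Finally, these observations pin down the coefficients.

x^2*z - x*y*z + y^3 - x^2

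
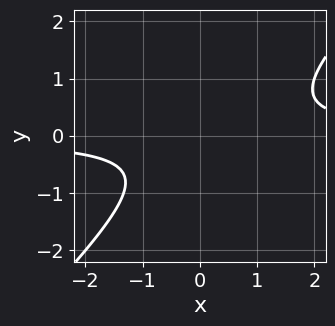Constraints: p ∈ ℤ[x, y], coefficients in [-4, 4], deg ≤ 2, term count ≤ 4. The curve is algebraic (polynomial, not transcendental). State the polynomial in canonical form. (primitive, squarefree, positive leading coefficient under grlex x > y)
deg p = 2.
From the visible intercepts: no x-intercept at any integer in the box; the curve avoids every integer y-axis point in the box.
Matching integer coefficients to the picture gives p.

3*x*y - 3*y^2 - y - 2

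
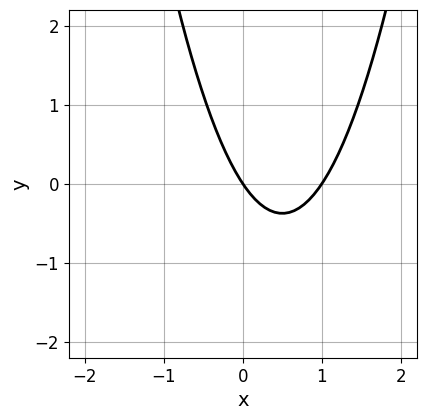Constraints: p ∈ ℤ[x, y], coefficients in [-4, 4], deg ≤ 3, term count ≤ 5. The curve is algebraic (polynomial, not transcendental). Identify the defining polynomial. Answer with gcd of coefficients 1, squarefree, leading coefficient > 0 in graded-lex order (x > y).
(a) The degree is 2 — a generic line meets the curve in up to 2 points.
(b) Checking where it meets the axes: the x-axis gridline crossings are at x ∈ {0, 1}; it meets the y-axis at y = 0 (among the integer gridlines).
(c) Putting this together gives p.

3*x^2 - 3*x - 2*y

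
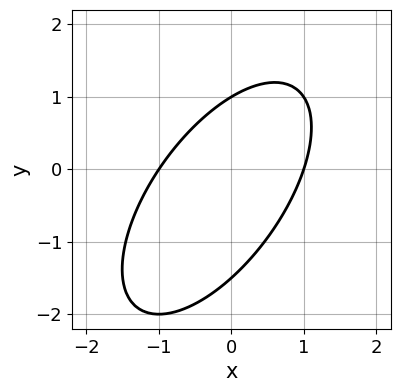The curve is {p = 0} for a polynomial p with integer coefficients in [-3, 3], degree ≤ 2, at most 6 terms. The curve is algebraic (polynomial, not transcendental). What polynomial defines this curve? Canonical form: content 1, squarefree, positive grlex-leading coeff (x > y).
3*x^2 - 3*x*y + 2*y^2 + y - 3

1. The degree is 2 — a generic line meets the curve in up to 2 points.
2. Observable constraints: it meets the y-axis at y = 1 (among the integer gridlines); among the integer gridlines, it crosses the x-axis at x ∈ {-1, 1}.
3. Fitting integer coefficients to these (and the overall shape) gives p.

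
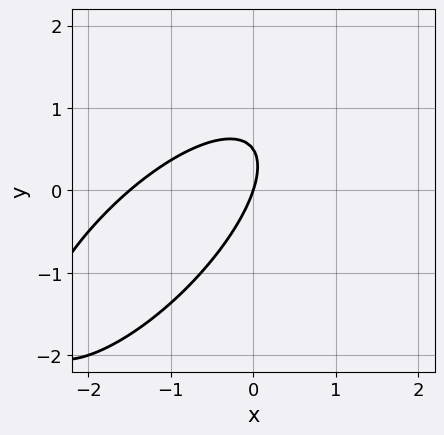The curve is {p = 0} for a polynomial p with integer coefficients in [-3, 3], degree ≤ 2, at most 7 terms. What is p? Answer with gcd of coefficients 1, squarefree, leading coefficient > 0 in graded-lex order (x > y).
Degree: a generic line meets the curve in up to 2 points, so deg p = 2.
Reading off the gridlines: it meets the y-axis at y = 0 (among the integer gridlines); it meets the x-axis at x = 0 (among the integer gridlines).
Matching integer coefficients to the picture gives p.

2*x^2 - 3*x*y + 2*y^2 + 3*x - y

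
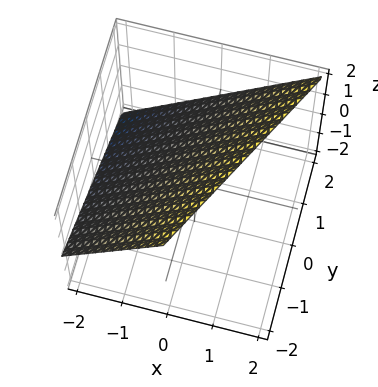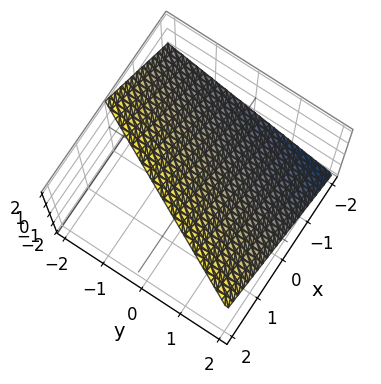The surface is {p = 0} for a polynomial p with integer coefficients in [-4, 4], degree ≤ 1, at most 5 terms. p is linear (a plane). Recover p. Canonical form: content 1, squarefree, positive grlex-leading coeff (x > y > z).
(a) The degree is 1 — every cross-section is a straight line — this is a plane.
(b) Checking where it meets the axes: it meets the z-axis at z = 1 (among the integer gridlines); one y-axis crossing is at y = 2; it crosses the x-axis at the gridline x = -1.
(c) Putting this together gives p.

2*x - y - 2*z + 2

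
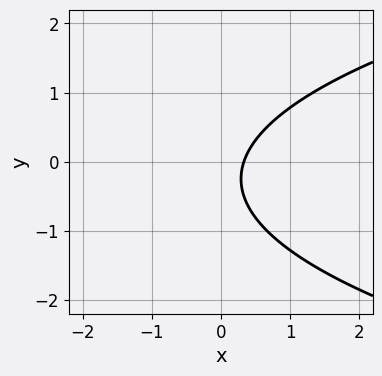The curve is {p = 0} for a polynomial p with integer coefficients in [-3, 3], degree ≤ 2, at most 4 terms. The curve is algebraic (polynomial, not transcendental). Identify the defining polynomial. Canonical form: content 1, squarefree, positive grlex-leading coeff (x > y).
2*y^2 - 3*x + y + 1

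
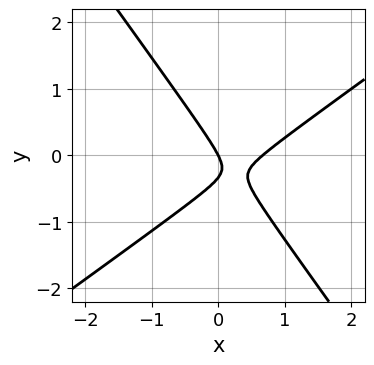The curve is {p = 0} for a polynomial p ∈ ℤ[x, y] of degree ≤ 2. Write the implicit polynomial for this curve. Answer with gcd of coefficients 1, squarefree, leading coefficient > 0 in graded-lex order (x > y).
deg p = 2. A generic line meets the curve in up to 2 points.
From the visible intercepts: one y-axis crossing is at y = 0; it crosses the x-axis at the gridline x = 0.
Matching integer coefficients to the picture gives p.

3*x^2 - 2*x*y - 3*y^2 - 2*x - y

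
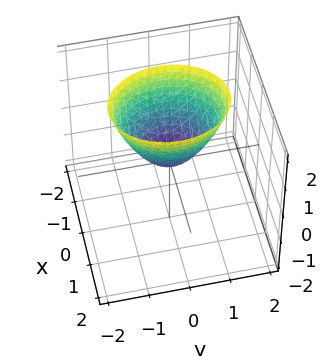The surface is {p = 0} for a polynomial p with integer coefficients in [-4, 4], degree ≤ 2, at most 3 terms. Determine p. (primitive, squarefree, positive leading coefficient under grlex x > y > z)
1. deg p = 2. A single bowl opening along one axis; a quadric.
2. Symmetries: mirror symmetry x ↦ −x ⇒ only even powers of x; mirror symmetry y ↦ −y ⇒ only even powers of y.
3. Against the integer gridlines: it meets the z-axis at z = 0 (among the integer gridlines); it meets the y-axis at y = 0 (among the integer gridlines); it meets the x-axis at x = 0 (among the integer gridlines).
4. These observations pin down the coefficients.

3*x^2 + 2*y^2 - 2*z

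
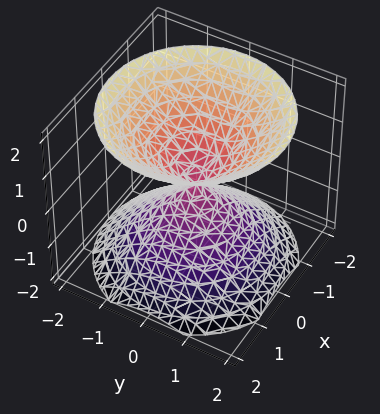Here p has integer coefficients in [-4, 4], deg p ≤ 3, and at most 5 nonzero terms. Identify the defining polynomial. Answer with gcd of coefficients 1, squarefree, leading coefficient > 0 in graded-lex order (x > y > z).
x^2 + y^2 - z^2

(a) There are 2 components. They look like related sheets of one shape, so recover p as a whole.
(b) deg p = 2. Two nappes meeting at a single point; a quadric.
(c) Symmetry: the surface is invariant under rotation about z: p = q(x² + y², z); it's symmetric under z → −z, forcing even powers of z.
(d) Checking where it meets the axes: it meets the x-axis at x = 0 (among the integer gridlines); one y-axis crossing is at y = 0; it meets the z-axis at z = 0 (among the integer gridlines).
(e) Fitting integer coefficients to these (and the overall shape) gives p.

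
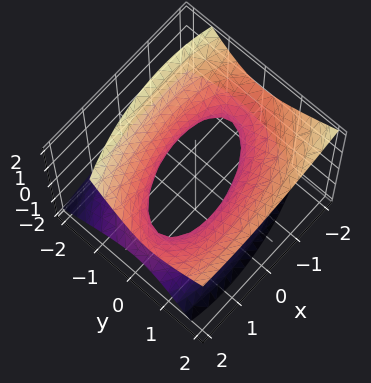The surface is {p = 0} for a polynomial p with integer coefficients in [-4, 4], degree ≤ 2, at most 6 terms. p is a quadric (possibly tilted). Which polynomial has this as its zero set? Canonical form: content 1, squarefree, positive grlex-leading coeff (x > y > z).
First, degree: a generic line meets the surface in up to 2 points, so deg p = 2.
Then, observable constraints: it misses every integer gridline on the z-axis.
Finally, the integer polynomial consistent with all of this is the stated p.

x^2 - x*y + 3*y^2 - 2*y*z - 3*z^2 - 2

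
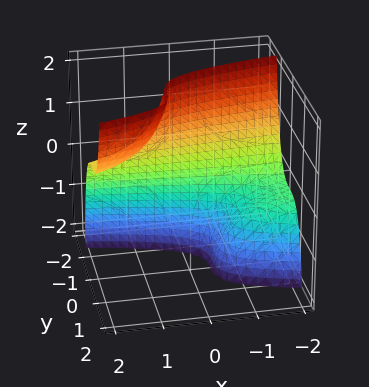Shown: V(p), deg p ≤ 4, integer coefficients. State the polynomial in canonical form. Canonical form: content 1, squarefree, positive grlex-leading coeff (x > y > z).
2*y^3 - x*z + 1

(a) deg p = 3. The shape is more complex than any degree-2 surface.
(b) From the visible intercepts: it misses every integer gridline on the z-axis; it misses every integer gridline on the x-axis.
(c) Fitting integer coefficients to these (and the overall shape) gives p.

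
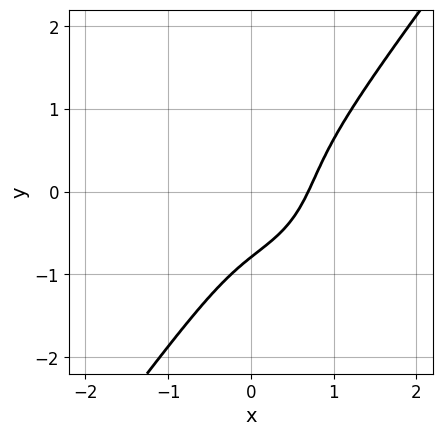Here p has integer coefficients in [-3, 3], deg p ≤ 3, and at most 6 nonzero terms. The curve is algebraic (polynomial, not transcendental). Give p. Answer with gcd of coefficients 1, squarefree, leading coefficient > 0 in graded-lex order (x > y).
3*x^3 + x*y^2 - 2*y^3 - 3*x*y - 1

First, deg p = 3. A generic line meets the curve in up to 3 points.
Finally, matching integer coefficients to the picture gives p.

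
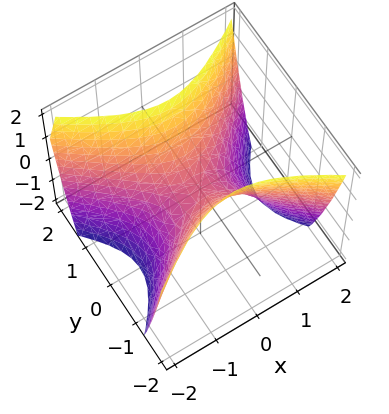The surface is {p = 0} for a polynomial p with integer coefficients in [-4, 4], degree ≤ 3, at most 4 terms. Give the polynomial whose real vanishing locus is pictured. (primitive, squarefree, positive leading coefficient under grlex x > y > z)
2*x^2 - 3*y^2 + 2*z

1. Degree: a saddle surface; a quadric, so deg p = 2.
2. Symmetries: mirror symmetry y ↦ −y ⇒ only even powers of y; the x ↦ −x reflection is a symmetry, so x appears only in even powers.
3. Observable constraints: it crosses the z-axis at the gridline z = 0; one y-axis crossing is at y = 0; one x-axis crossing is at x = 0.
4. Putting this together gives p.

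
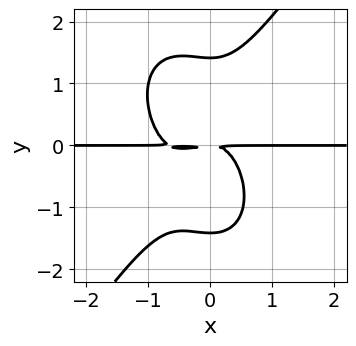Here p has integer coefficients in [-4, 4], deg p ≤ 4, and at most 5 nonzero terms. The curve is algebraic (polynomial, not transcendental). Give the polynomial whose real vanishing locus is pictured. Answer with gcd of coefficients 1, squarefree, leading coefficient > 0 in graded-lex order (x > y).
3*x^3*y - y^4 + 2*x^2*y + 2*y^2

(a) deg p = 4.
(b) From the visible intercepts: the visible x-axis segment lies entirely on the curve.
(c) Solving for integer coefficients yields p as stated.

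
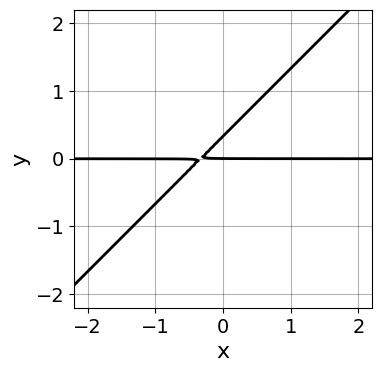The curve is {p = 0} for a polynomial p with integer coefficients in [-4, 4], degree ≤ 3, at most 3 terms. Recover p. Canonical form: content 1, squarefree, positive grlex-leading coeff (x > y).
3*x*y - 3*y^2 + y

First, deg p = 2.
Next, observable constraints: it crosses the y-axis at the gridline y = 0; the visible x-axis segment lies entirely on the curve.
Finally, together with the visible shape, these determine p as stated.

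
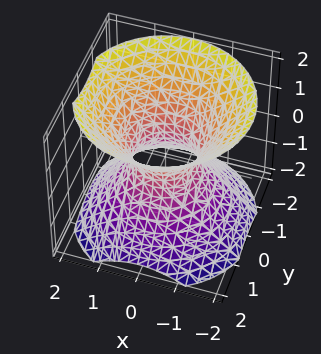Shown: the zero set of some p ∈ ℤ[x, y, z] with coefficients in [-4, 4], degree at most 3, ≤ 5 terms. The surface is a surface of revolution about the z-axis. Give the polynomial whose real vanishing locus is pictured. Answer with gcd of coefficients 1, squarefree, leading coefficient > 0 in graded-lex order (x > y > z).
Degree: no degree-1 surface has this shape, so deg p = 2.
By symmetry, every cross-section ⟂ z is a circle, so x, y appear only via x² + y².
From the axis intercepts and sections: the surface avoids every integer z-axis point in the box; a circular section at z = 0 has radius between 0 and 1.
Putting this together gives p.

3*x^2 + 3*y^2 - 3*z^2 - 2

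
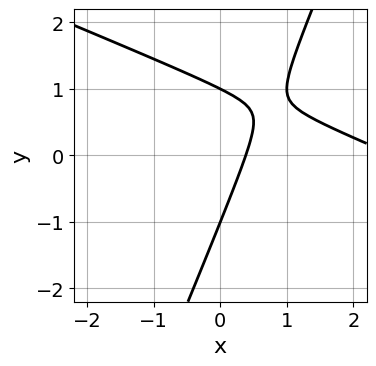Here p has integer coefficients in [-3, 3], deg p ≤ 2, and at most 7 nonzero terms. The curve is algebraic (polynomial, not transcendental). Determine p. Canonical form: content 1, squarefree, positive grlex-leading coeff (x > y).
x^2 + 2*x*y - y^2 - 3*x + 1

1. deg p = 2. A generic line meets the curve in up to 2 points.
2. From the visible intercepts: among the integer gridlines, it crosses the y-axis at y ∈ {-1, 1}.
3. These observations pin down the coefficients.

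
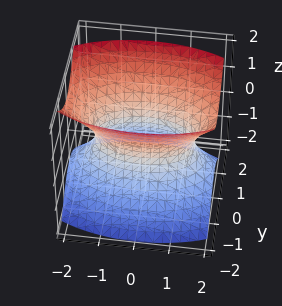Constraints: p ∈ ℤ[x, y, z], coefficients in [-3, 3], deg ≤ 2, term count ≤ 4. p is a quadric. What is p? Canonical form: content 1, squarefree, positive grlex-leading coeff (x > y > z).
x^2 + 3*y^2 - 2*z^2 - 2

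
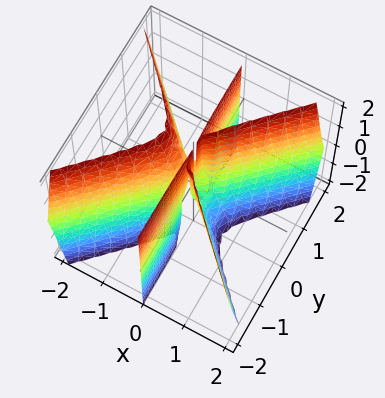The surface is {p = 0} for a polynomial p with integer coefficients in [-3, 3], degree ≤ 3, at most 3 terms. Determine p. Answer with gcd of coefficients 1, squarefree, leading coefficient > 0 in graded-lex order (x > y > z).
Degree: the shape is more complex than any degree-2 surface, so deg p = 3.
Checking where it meets the axes: the visible z-axis segment lies entirely on the surface; it meets the x-axis at x = 0 (among the integer gridlines).
Solving for integer coefficients yields p as stated. Check: (0, 2, 0) on the y-axis lies on the surface, and p(0, 2, 0) = 0. ✓

3*x^3 + x^2*z - 3*x*y^2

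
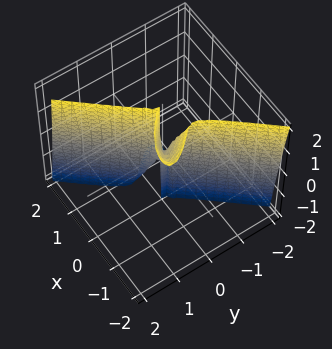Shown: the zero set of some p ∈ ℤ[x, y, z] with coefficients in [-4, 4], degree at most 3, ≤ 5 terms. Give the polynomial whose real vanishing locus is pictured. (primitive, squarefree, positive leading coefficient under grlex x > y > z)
2*x^3 + 2*x^2*y + x^2*z - 3*y^3

(a) The degree is 3 — the shape is more complex than any degree-2 surface.
(b) Reading off the gridlines: the visible z-axis segment lies entirely on the surface; one y-axis crossing is at y = 0; one x-axis crossing is at x = 0.
(c) The integer polynomial consistent with all of this is the stated p.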